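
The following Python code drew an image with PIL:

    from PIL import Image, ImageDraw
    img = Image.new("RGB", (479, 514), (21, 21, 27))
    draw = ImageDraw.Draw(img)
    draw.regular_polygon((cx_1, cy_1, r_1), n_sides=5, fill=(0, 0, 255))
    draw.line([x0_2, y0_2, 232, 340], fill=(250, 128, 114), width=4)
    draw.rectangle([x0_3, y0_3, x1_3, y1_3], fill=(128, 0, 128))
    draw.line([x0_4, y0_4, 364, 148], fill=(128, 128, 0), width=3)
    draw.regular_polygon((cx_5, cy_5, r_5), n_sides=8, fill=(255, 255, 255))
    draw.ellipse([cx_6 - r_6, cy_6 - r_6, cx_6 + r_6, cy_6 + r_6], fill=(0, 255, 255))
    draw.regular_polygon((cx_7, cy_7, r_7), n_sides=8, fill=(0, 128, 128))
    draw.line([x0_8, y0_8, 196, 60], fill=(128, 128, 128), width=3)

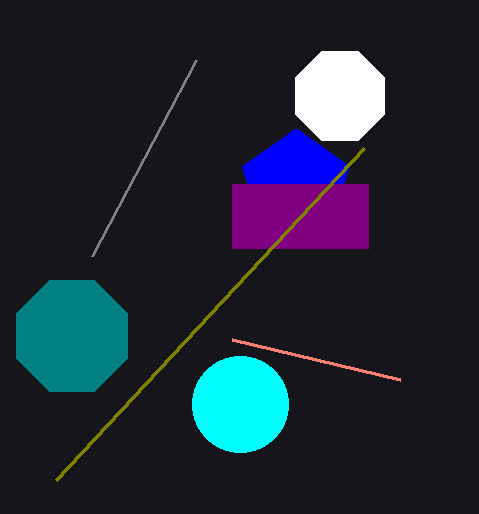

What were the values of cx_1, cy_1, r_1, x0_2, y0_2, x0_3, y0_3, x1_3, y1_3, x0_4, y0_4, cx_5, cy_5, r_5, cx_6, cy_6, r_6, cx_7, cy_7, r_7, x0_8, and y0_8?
cx_1 = 296; cy_1 = 184; r_1 = 56; x0_2 = 400; y0_2 = 380; x0_3 = 232; y0_3 = 184; x1_3 = 368; y1_3 = 248; x0_4 = 56; y0_4 = 480; cx_5 = 340; cy_5 = 96; r_5 = 48; cx_6 = 240; cy_6 = 404; r_6 = 48; cx_7 = 72; cy_7 = 336; r_7 = 60; x0_8 = 92; y0_8 = 256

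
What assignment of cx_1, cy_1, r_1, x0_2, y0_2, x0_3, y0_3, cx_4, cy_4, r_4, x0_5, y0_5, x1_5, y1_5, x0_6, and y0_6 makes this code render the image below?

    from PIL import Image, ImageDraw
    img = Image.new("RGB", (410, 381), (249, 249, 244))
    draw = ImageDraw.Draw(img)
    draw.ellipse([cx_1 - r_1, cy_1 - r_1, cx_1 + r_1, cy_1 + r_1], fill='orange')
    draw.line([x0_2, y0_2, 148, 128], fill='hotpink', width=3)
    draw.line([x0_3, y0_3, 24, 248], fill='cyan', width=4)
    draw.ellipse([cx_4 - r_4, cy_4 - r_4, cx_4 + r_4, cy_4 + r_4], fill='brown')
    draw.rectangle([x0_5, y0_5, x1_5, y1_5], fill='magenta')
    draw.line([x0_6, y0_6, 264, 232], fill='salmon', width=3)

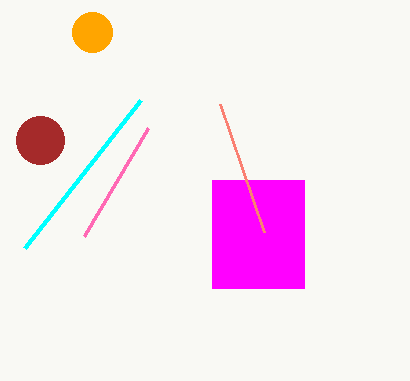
cx_1 = 92; cy_1 = 32; r_1 = 20; x0_2 = 84; y0_2 = 236; x0_3 = 140; y0_3 = 100; cx_4 = 40; cy_4 = 140; r_4 = 24; x0_5 = 212; y0_5 = 180; x1_5 = 304; y1_5 = 288; x0_6 = 220; y0_6 = 104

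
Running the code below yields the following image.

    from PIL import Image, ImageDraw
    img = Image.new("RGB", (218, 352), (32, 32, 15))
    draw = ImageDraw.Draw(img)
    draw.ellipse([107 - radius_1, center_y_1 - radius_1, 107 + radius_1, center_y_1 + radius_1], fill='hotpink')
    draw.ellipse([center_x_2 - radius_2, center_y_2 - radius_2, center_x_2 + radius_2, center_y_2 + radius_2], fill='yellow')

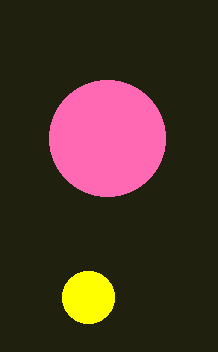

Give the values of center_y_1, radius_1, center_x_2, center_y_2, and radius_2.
center_y_1 = 138, radius_1 = 58, center_x_2 = 88, center_y_2 = 297, radius_2 = 26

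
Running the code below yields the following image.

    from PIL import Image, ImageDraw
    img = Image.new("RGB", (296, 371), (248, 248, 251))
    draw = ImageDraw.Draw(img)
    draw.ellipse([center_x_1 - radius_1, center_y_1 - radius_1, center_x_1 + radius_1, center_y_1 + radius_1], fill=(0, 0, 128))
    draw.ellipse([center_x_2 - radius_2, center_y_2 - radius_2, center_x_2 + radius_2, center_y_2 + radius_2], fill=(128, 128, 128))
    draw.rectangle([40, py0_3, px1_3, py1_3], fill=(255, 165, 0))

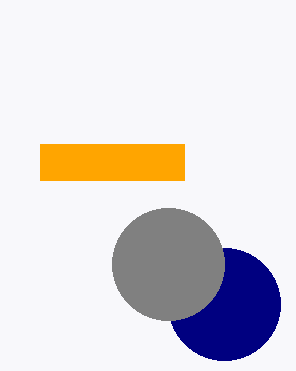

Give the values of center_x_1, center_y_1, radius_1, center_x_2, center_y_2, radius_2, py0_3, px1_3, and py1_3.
center_x_1 = 224; center_y_1 = 304; radius_1 = 56; center_x_2 = 168; center_y_2 = 264; radius_2 = 56; py0_3 = 144; px1_3 = 184; py1_3 = 180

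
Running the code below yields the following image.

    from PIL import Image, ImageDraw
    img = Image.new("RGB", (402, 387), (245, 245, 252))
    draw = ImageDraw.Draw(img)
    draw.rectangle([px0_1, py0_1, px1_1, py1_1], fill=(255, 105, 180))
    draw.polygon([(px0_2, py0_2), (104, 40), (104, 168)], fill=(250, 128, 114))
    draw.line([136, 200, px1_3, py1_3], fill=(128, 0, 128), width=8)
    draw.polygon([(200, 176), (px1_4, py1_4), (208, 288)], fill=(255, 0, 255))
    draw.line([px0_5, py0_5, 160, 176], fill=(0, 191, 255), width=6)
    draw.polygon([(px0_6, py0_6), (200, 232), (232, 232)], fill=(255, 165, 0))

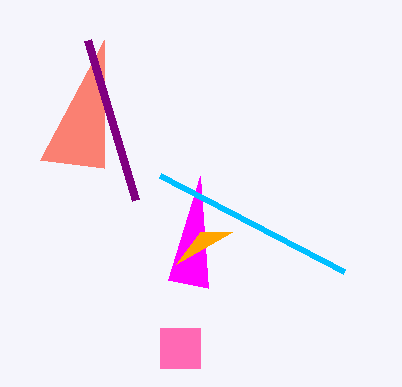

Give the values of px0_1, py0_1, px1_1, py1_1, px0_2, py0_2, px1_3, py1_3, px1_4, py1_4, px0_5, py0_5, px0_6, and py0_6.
px0_1 = 160
py0_1 = 328
px1_1 = 200
py1_1 = 368
px0_2 = 40
py0_2 = 160
px1_3 = 88
py1_3 = 40
px1_4 = 168
py1_4 = 280
px0_5 = 344
py0_5 = 272
px0_6 = 176
py0_6 = 264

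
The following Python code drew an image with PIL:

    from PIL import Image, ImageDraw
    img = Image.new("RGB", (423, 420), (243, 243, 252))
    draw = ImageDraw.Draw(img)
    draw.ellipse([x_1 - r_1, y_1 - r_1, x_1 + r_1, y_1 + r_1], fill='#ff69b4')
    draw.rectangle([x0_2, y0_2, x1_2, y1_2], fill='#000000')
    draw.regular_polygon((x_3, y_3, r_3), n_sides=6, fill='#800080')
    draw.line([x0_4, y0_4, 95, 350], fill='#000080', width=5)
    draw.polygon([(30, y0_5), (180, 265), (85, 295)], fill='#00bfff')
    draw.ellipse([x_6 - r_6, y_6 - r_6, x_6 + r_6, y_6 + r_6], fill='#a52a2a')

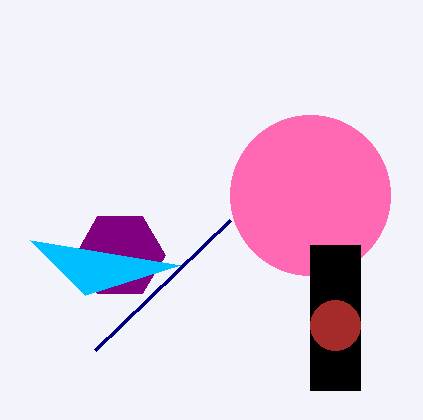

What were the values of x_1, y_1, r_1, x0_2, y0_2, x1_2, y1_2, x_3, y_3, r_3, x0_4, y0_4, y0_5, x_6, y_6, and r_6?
x_1 = 310; y_1 = 195; r_1 = 80; x0_2 = 310; y0_2 = 245; x1_2 = 360; y1_2 = 390; x_3 = 120; y_3 = 255; r_3 = 45; x0_4 = 230; y0_4 = 220; y0_5 = 240; x_6 = 335; y_6 = 325; r_6 = 25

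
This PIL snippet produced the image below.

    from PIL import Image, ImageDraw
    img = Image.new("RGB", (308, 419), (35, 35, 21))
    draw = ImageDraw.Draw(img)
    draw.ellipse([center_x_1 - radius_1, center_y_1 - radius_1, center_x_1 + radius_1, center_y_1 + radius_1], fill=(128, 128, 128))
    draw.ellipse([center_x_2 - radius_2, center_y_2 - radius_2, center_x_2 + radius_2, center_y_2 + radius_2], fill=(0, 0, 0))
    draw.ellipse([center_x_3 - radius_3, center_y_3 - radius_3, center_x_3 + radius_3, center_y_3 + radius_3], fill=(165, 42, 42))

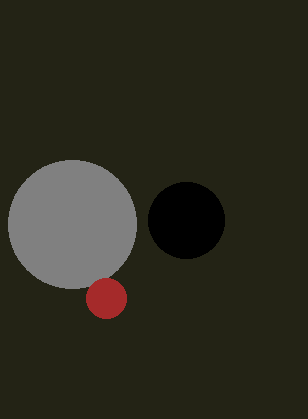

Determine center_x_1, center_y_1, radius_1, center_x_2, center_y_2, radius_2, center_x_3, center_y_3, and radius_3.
center_x_1 = 72; center_y_1 = 224; radius_1 = 64; center_x_2 = 186; center_y_2 = 220; radius_2 = 38; center_x_3 = 106; center_y_3 = 298; radius_3 = 20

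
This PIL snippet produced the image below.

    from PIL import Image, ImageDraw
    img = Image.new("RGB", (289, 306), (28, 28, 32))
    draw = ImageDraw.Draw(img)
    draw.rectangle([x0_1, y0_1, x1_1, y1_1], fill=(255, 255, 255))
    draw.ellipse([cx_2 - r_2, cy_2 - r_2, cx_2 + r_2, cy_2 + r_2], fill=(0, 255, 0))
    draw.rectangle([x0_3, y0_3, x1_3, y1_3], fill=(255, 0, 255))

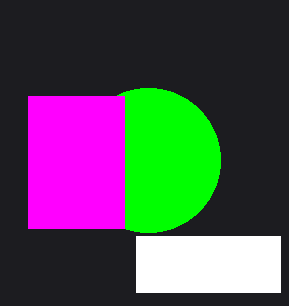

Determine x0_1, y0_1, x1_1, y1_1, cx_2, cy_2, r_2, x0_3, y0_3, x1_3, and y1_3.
x0_1 = 136
y0_1 = 236
x1_1 = 280
y1_1 = 292
cx_2 = 148
cy_2 = 160
r_2 = 72
x0_3 = 28
y0_3 = 96
x1_3 = 124
y1_3 = 228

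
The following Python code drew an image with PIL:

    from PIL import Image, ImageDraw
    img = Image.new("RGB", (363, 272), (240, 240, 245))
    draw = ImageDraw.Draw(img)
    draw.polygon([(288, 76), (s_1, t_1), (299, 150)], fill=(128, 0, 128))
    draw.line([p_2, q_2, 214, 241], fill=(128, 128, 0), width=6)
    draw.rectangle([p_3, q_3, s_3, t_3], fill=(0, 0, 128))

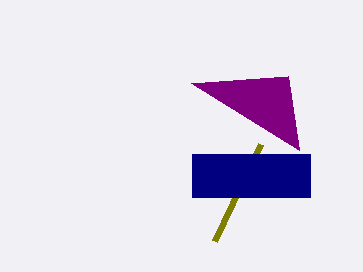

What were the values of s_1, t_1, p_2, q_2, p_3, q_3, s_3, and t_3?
s_1 = 191, t_1 = 83, p_2 = 260, q_2 = 144, p_3 = 192, q_3 = 154, s_3 = 310, t_3 = 197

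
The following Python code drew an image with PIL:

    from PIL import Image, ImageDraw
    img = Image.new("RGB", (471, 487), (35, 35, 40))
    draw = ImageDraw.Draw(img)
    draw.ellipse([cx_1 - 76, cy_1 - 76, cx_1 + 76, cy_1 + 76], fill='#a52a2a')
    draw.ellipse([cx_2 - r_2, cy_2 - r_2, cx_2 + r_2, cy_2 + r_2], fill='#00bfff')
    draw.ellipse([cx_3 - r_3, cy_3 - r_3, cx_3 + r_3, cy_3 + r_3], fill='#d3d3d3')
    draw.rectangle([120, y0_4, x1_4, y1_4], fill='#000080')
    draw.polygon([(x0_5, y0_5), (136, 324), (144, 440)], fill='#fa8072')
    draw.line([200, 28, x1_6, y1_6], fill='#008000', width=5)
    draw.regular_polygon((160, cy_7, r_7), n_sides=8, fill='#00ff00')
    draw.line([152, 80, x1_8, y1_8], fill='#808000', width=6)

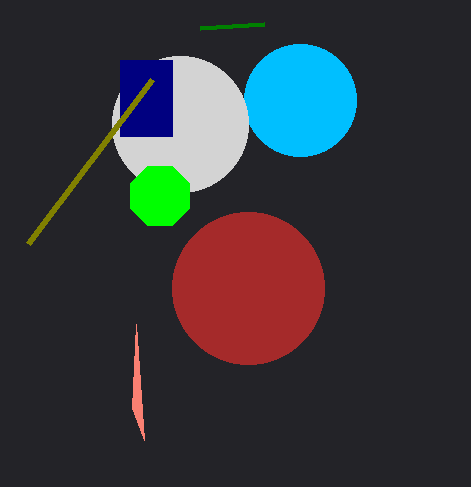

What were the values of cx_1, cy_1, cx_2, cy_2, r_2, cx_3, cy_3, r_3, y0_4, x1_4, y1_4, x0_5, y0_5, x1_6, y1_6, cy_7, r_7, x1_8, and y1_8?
cx_1 = 248, cy_1 = 288, cx_2 = 300, cy_2 = 100, r_2 = 56, cx_3 = 180, cy_3 = 124, r_3 = 68, y0_4 = 60, x1_4 = 172, y1_4 = 136, x0_5 = 132, y0_5 = 408, x1_6 = 264, y1_6 = 24, cy_7 = 196, r_7 = 32, x1_8 = 28, y1_8 = 244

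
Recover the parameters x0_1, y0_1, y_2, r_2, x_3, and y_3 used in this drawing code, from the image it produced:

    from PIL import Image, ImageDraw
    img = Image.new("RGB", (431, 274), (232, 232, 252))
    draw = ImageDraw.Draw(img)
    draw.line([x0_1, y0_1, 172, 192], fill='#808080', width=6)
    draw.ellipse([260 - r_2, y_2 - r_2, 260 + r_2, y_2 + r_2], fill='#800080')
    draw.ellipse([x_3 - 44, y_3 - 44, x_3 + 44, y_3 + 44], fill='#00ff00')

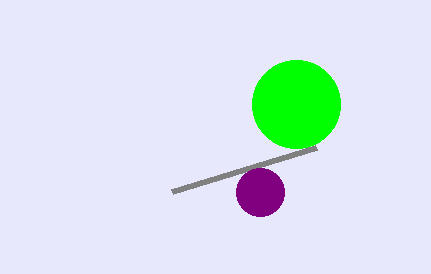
x0_1 = 316; y0_1 = 148; y_2 = 192; r_2 = 24; x_3 = 296; y_3 = 104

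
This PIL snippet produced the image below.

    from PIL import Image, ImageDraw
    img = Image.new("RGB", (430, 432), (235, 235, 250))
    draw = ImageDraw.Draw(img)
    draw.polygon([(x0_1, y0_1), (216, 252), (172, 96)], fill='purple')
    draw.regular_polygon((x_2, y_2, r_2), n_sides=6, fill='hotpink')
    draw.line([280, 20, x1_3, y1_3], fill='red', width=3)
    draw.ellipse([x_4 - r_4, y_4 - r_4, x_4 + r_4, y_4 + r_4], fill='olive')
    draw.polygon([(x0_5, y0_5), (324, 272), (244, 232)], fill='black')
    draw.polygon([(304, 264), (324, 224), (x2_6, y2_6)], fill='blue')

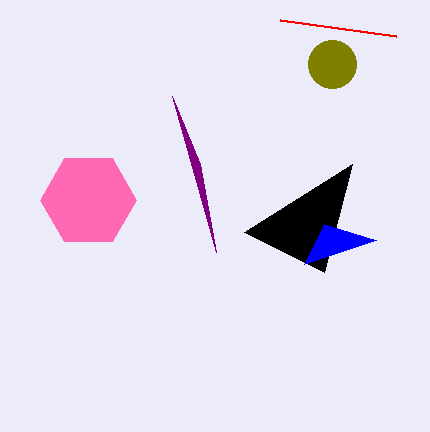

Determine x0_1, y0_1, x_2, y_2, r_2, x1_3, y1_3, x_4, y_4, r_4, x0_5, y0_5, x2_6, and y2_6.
x0_1 = 200, y0_1 = 164, x_2 = 88, y_2 = 200, r_2 = 48, x1_3 = 396, y1_3 = 36, x_4 = 332, y_4 = 64, r_4 = 24, x0_5 = 352, y0_5 = 164, x2_6 = 376, y2_6 = 240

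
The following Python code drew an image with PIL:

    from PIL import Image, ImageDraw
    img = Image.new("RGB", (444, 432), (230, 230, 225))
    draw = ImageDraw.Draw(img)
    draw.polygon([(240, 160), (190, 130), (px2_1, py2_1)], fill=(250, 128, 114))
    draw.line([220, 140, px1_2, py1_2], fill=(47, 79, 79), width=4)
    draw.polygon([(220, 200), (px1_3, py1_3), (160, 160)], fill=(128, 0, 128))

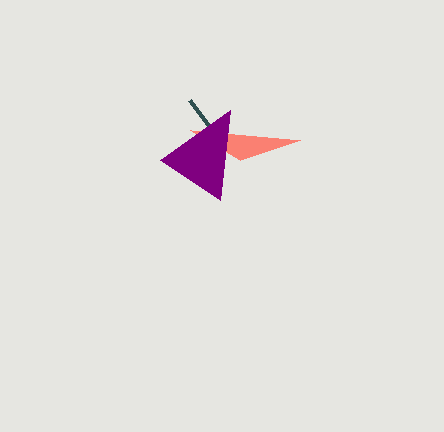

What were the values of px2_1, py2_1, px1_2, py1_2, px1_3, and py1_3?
px2_1 = 300, py2_1 = 140, px1_2 = 190, py1_2 = 100, px1_3 = 230, py1_3 = 110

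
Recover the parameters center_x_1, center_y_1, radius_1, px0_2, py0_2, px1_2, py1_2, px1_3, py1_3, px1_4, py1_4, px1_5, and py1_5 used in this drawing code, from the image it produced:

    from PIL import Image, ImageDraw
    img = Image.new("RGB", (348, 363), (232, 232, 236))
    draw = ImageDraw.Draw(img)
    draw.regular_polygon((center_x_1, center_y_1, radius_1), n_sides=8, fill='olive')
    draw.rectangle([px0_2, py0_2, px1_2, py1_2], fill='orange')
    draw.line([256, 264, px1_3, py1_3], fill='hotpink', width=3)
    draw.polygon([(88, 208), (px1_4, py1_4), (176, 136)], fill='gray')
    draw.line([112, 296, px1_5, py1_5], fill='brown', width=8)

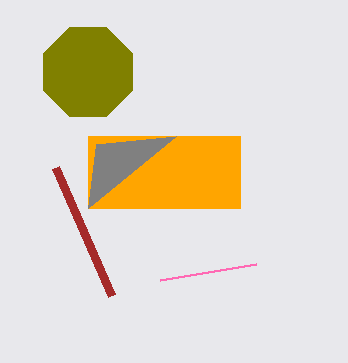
center_x_1 = 88, center_y_1 = 72, radius_1 = 48, px0_2 = 88, py0_2 = 136, px1_2 = 240, py1_2 = 208, px1_3 = 160, py1_3 = 280, px1_4 = 96, py1_4 = 144, px1_5 = 56, py1_5 = 168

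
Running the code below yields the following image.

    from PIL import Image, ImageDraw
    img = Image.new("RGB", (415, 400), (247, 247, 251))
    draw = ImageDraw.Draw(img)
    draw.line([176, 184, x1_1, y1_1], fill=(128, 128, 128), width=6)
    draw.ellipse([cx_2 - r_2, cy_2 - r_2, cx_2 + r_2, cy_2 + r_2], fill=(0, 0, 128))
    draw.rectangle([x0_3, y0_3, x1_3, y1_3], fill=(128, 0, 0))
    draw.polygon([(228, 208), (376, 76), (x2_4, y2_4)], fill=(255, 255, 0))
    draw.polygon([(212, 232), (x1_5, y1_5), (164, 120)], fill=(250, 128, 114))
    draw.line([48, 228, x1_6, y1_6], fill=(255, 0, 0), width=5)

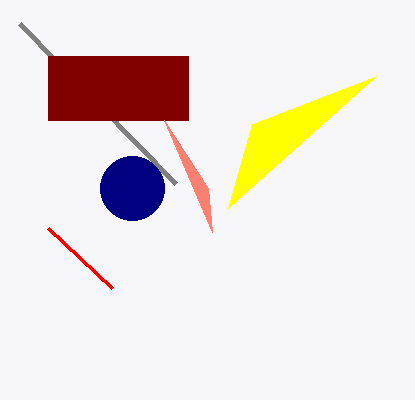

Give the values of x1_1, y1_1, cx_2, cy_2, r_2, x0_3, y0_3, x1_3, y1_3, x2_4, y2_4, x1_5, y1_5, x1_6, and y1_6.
x1_1 = 20, y1_1 = 24, cx_2 = 132, cy_2 = 188, r_2 = 32, x0_3 = 48, y0_3 = 56, x1_3 = 188, y1_3 = 120, x2_4 = 252, y2_4 = 124, x1_5 = 208, y1_5 = 188, x1_6 = 112, y1_6 = 288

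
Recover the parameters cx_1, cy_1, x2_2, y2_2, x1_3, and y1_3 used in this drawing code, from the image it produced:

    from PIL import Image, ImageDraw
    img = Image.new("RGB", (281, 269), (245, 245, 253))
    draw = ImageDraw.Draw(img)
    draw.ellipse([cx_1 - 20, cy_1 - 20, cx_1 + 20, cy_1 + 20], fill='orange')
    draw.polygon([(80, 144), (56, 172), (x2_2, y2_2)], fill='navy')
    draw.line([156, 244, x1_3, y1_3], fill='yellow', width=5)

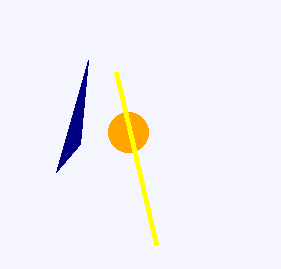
cx_1 = 128
cy_1 = 132
x2_2 = 88
y2_2 = 60
x1_3 = 116
y1_3 = 72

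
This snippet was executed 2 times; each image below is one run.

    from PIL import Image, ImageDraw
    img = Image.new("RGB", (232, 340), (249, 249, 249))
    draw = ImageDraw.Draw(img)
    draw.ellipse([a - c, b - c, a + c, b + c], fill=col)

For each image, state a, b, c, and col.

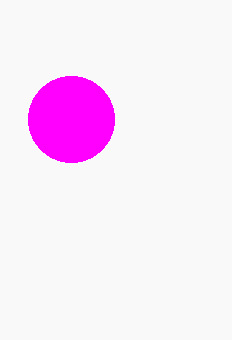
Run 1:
a = 71, b = 119, c = 43, col = 'magenta'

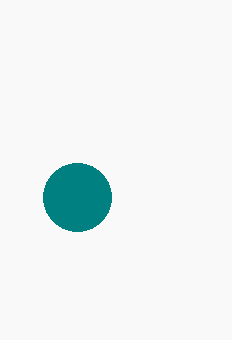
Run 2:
a = 77, b = 197, c = 34, col = 'teal'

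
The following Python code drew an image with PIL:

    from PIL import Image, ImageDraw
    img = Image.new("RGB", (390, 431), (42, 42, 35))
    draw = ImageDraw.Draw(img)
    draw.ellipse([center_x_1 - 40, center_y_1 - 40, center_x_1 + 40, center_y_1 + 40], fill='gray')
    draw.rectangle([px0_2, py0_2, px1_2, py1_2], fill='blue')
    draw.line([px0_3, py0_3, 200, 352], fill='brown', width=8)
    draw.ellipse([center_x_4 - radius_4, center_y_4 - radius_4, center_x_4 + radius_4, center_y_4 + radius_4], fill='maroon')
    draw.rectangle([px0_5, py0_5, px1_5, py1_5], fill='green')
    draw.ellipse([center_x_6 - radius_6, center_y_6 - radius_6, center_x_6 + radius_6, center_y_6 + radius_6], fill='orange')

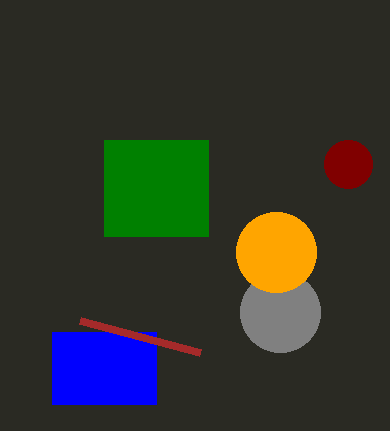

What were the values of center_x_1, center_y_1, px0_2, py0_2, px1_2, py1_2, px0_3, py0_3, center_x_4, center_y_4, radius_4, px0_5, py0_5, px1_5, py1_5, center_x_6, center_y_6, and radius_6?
center_x_1 = 280; center_y_1 = 312; px0_2 = 52; py0_2 = 332; px1_2 = 156; py1_2 = 404; px0_3 = 80; py0_3 = 320; center_x_4 = 348; center_y_4 = 164; radius_4 = 24; px0_5 = 104; py0_5 = 140; px1_5 = 208; py1_5 = 236; center_x_6 = 276; center_y_6 = 252; radius_6 = 40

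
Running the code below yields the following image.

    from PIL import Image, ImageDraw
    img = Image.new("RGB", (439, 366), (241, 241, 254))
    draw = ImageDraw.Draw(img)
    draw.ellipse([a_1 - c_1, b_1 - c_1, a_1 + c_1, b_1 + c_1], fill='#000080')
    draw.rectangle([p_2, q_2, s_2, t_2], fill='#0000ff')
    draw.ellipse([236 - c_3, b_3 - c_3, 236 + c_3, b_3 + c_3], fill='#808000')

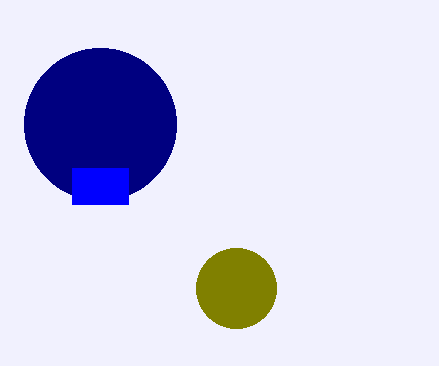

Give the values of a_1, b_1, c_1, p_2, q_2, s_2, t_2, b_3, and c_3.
a_1 = 100; b_1 = 124; c_1 = 76; p_2 = 72; q_2 = 168; s_2 = 128; t_2 = 204; b_3 = 288; c_3 = 40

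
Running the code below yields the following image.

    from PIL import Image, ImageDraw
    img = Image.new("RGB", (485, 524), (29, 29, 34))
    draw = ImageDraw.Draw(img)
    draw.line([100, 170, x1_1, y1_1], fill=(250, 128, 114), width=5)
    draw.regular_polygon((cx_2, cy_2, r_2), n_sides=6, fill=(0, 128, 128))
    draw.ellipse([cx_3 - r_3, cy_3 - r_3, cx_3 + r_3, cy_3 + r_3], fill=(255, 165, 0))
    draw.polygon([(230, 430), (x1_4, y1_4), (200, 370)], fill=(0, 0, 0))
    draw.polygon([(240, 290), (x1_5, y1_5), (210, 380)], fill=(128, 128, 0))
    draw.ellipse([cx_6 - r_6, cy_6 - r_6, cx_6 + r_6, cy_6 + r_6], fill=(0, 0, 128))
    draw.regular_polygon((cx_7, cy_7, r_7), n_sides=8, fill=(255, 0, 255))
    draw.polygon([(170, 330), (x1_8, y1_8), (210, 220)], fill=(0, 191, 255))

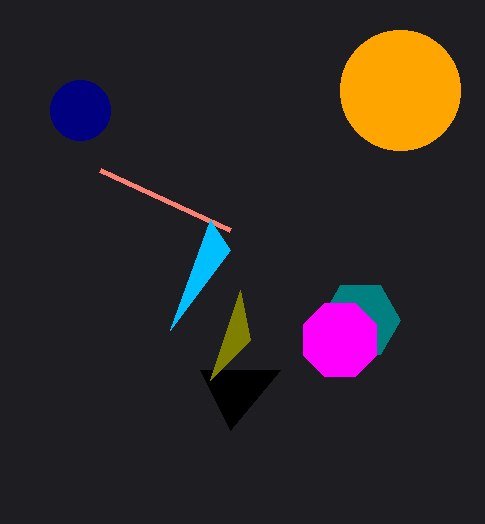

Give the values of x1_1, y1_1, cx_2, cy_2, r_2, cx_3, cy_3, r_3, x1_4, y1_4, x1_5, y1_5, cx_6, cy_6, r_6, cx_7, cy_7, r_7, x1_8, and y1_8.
x1_1 = 230, y1_1 = 230, cx_2 = 360, cy_2 = 320, r_2 = 40, cx_3 = 400, cy_3 = 90, r_3 = 60, x1_4 = 280, y1_4 = 370, x1_5 = 250, y1_5 = 340, cx_6 = 80, cy_6 = 110, r_6 = 30, cx_7 = 340, cy_7 = 340, r_7 = 40, x1_8 = 230, y1_8 = 250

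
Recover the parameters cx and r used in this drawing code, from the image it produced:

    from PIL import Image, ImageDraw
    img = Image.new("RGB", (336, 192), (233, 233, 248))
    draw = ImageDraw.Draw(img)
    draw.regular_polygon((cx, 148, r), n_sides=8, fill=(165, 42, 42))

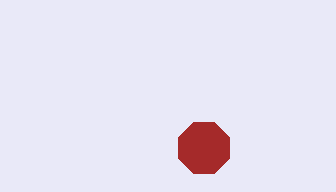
cx = 204; r = 28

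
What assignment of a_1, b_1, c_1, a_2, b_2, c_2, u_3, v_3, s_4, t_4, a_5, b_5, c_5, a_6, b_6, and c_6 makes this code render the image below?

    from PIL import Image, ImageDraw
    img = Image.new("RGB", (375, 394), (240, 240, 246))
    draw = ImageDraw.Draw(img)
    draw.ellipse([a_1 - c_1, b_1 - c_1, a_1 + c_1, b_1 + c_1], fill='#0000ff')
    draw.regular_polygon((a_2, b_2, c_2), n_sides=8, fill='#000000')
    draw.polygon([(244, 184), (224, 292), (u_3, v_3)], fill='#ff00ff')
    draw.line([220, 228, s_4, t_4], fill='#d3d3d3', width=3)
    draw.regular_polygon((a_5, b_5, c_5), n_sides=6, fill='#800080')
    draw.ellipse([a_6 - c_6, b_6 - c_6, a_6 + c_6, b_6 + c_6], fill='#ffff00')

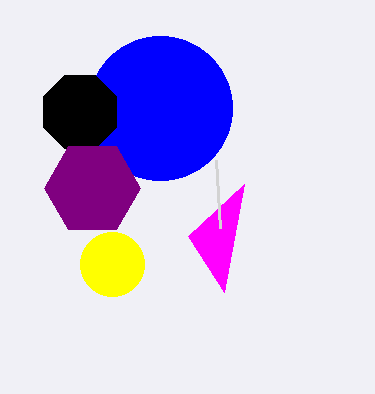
a_1 = 160, b_1 = 108, c_1 = 72, a_2 = 80, b_2 = 112, c_2 = 40, u_3 = 188, v_3 = 236, s_4 = 216, t_4 = 160, a_5 = 92, b_5 = 188, c_5 = 48, a_6 = 112, b_6 = 264, c_6 = 32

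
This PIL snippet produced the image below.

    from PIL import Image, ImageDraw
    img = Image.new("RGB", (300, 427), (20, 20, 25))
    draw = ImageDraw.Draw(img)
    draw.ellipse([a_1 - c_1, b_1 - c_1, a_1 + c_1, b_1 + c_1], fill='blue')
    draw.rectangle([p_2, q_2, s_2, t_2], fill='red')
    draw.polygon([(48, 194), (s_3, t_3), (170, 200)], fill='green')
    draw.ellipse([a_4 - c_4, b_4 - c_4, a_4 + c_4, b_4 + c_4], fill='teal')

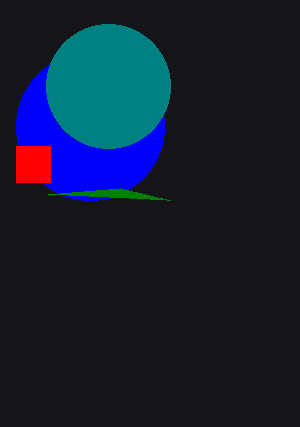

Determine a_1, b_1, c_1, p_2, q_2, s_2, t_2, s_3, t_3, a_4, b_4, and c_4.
a_1 = 90, b_1 = 126, c_1 = 74, p_2 = 16, q_2 = 146, s_2 = 50, t_2 = 182, s_3 = 120, t_3 = 188, a_4 = 108, b_4 = 86, c_4 = 62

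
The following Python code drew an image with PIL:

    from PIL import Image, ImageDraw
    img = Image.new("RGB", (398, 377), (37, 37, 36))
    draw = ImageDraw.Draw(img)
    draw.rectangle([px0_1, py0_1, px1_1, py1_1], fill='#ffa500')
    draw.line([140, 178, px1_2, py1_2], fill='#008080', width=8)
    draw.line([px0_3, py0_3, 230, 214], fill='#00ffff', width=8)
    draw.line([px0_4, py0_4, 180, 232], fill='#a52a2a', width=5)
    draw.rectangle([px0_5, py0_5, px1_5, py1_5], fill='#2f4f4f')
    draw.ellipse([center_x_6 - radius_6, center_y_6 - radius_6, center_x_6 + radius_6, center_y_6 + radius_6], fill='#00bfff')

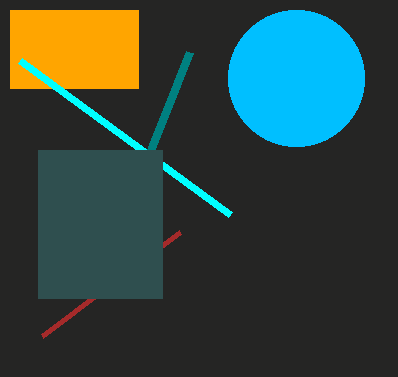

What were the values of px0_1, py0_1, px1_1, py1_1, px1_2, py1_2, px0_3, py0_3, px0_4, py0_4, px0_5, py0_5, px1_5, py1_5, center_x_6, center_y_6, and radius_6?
px0_1 = 10
py0_1 = 10
px1_1 = 138
py1_1 = 88
px1_2 = 190
py1_2 = 52
px0_3 = 20
py0_3 = 60
px0_4 = 42
py0_4 = 336
px0_5 = 38
py0_5 = 150
px1_5 = 162
py1_5 = 298
center_x_6 = 296
center_y_6 = 78
radius_6 = 68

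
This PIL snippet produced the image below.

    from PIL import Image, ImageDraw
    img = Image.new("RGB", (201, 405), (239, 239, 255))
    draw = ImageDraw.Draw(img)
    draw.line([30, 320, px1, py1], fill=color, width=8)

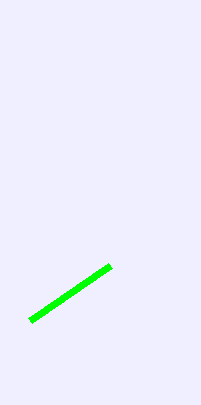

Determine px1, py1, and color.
px1 = 110, py1 = 265, color = 'lime'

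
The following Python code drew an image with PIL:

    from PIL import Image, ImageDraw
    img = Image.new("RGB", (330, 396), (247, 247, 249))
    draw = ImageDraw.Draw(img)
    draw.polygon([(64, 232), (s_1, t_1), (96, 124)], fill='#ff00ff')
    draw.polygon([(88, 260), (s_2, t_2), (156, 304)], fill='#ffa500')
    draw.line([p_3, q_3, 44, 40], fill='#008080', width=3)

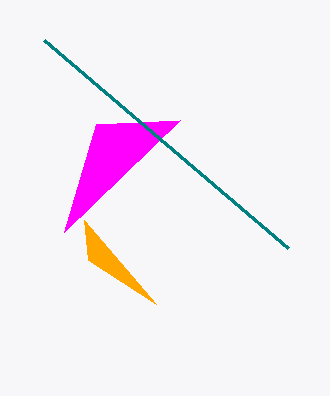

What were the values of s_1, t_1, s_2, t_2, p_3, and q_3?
s_1 = 180; t_1 = 120; s_2 = 84; t_2 = 220; p_3 = 288; q_3 = 248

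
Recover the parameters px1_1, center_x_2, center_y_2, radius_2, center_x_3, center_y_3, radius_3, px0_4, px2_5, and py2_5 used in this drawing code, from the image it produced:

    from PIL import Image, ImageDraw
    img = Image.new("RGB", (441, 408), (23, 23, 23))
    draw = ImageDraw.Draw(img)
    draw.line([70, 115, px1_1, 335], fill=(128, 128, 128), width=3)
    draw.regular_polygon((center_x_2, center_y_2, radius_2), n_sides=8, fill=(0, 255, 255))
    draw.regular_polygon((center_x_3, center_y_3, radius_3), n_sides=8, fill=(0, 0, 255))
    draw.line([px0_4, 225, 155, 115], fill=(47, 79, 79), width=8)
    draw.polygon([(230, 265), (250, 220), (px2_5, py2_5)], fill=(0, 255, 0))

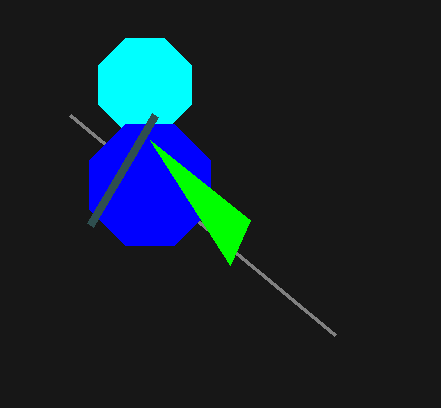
px1_1 = 335
center_x_2 = 145
center_y_2 = 85
radius_2 = 50
center_x_3 = 150
center_y_3 = 185
radius_3 = 65
px0_4 = 90
px2_5 = 150
py2_5 = 140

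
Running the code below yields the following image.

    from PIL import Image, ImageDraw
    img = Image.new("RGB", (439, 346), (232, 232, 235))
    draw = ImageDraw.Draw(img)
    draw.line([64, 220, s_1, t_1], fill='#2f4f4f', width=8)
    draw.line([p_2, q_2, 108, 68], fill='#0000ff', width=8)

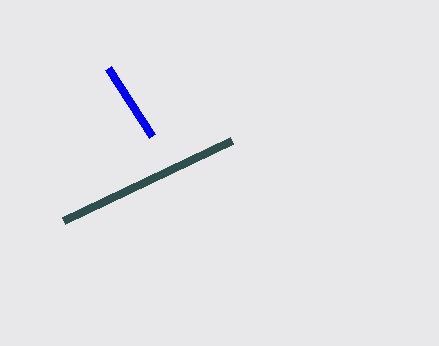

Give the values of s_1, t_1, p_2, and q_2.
s_1 = 232
t_1 = 140
p_2 = 152
q_2 = 136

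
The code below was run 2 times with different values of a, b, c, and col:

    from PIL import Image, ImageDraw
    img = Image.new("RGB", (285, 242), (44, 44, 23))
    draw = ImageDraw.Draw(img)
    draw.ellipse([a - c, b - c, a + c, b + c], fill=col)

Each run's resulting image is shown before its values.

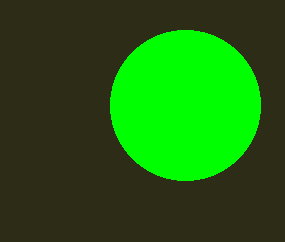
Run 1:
a = 185
b = 105
c = 75
col = 'lime'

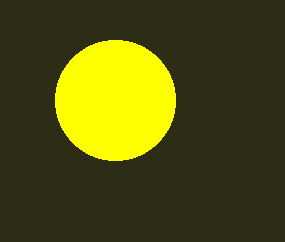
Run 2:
a = 115, b = 100, c = 60, col = 'yellow'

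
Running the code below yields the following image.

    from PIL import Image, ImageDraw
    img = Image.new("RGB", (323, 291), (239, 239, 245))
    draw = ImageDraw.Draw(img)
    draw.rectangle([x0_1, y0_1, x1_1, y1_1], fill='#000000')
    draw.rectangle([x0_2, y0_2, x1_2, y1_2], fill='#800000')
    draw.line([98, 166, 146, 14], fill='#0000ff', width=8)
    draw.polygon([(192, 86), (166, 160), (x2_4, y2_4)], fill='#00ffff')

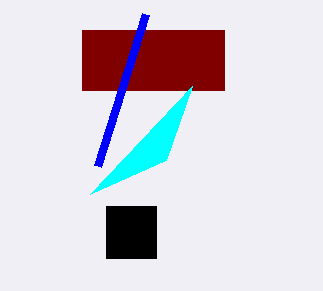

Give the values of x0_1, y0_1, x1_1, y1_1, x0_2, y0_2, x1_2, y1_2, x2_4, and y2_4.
x0_1 = 106
y0_1 = 206
x1_1 = 156
y1_1 = 258
x0_2 = 82
y0_2 = 30
x1_2 = 224
y1_2 = 90
x2_4 = 90
y2_4 = 194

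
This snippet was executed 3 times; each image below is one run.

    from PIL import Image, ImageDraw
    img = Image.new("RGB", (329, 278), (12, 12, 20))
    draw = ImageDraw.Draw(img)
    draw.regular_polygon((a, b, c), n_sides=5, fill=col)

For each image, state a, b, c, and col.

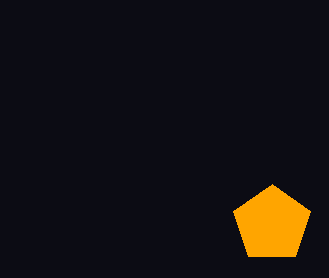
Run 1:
a = 272
b = 224
c = 40
col = 'orange'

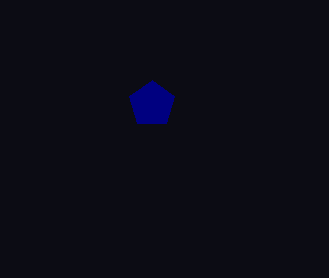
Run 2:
a = 152; b = 104; c = 24; col = 'navy'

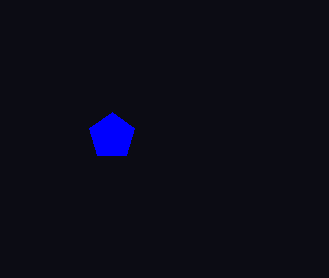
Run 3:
a = 112
b = 136
c = 24
col = 'blue'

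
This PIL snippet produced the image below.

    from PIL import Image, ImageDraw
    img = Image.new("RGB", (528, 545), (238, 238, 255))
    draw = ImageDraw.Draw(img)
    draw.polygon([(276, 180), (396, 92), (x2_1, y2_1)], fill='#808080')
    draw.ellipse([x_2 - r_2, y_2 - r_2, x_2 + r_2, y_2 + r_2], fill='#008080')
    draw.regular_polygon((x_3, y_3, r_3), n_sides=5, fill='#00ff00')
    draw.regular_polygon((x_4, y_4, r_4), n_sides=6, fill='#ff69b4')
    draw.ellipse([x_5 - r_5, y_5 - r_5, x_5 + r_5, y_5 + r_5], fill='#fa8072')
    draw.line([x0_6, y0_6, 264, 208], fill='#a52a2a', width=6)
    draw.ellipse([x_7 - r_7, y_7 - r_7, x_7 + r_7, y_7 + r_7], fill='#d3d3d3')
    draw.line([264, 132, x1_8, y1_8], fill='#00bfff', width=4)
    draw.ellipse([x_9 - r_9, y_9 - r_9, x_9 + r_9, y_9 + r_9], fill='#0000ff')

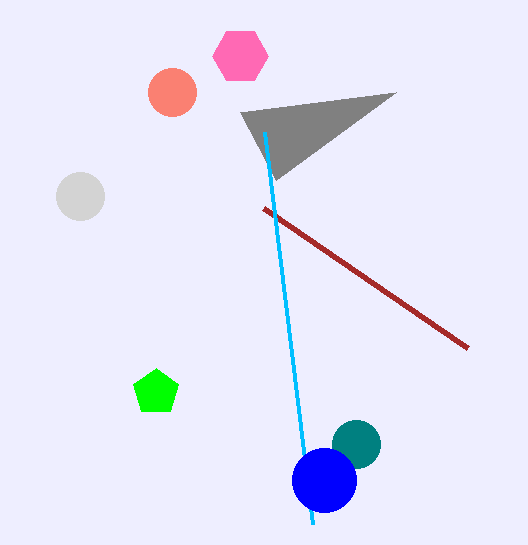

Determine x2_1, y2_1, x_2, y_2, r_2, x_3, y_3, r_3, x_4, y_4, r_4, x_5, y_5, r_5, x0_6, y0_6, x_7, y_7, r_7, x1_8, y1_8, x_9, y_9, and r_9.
x2_1 = 240; y2_1 = 112; x_2 = 356; y_2 = 444; r_2 = 24; x_3 = 156; y_3 = 392; r_3 = 24; x_4 = 240; y_4 = 56; r_4 = 28; x_5 = 172; y_5 = 92; r_5 = 24; x0_6 = 468; y0_6 = 348; x_7 = 80; y_7 = 196; r_7 = 24; x1_8 = 312; y1_8 = 524; x_9 = 324; y_9 = 480; r_9 = 32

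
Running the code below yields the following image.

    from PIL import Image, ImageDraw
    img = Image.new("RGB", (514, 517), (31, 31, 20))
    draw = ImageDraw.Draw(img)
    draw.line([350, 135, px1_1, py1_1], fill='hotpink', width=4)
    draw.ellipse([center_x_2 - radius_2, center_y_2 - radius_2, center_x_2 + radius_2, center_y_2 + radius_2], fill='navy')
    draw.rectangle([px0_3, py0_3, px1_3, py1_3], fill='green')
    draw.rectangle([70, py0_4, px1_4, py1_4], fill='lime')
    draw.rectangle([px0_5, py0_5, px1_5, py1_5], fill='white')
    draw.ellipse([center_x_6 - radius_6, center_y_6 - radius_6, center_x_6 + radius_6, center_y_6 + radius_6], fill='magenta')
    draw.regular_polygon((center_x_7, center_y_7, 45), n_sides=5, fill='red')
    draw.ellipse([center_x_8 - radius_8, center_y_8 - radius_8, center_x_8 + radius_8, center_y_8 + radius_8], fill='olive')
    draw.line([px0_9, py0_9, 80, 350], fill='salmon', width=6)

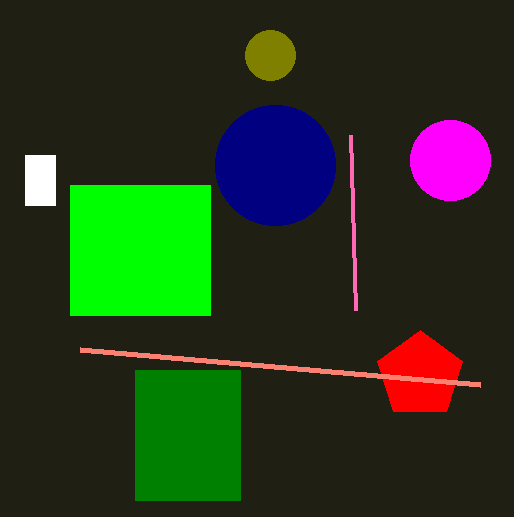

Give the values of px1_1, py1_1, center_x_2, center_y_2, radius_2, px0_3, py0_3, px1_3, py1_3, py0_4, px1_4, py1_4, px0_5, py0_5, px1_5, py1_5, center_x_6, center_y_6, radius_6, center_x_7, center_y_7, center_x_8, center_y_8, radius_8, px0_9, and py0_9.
px1_1 = 355, py1_1 = 310, center_x_2 = 275, center_y_2 = 165, radius_2 = 60, px0_3 = 135, py0_3 = 370, px1_3 = 240, py1_3 = 500, py0_4 = 185, px1_4 = 210, py1_4 = 315, px0_5 = 25, py0_5 = 155, px1_5 = 55, py1_5 = 205, center_x_6 = 450, center_y_6 = 160, radius_6 = 40, center_x_7 = 420, center_y_7 = 375, center_x_8 = 270, center_y_8 = 55, radius_8 = 25, px0_9 = 480, py0_9 = 385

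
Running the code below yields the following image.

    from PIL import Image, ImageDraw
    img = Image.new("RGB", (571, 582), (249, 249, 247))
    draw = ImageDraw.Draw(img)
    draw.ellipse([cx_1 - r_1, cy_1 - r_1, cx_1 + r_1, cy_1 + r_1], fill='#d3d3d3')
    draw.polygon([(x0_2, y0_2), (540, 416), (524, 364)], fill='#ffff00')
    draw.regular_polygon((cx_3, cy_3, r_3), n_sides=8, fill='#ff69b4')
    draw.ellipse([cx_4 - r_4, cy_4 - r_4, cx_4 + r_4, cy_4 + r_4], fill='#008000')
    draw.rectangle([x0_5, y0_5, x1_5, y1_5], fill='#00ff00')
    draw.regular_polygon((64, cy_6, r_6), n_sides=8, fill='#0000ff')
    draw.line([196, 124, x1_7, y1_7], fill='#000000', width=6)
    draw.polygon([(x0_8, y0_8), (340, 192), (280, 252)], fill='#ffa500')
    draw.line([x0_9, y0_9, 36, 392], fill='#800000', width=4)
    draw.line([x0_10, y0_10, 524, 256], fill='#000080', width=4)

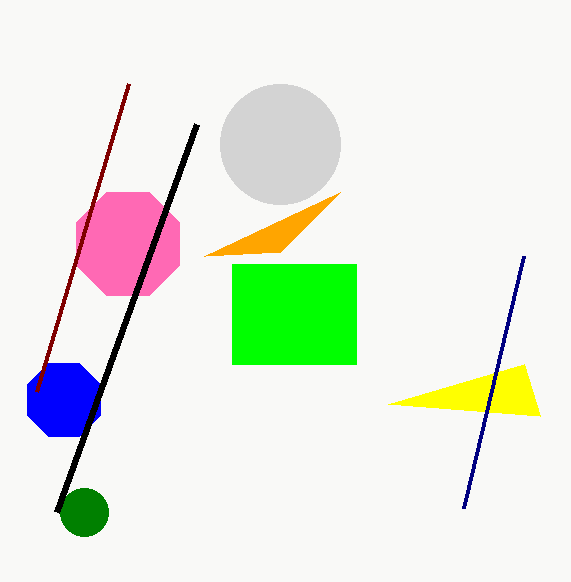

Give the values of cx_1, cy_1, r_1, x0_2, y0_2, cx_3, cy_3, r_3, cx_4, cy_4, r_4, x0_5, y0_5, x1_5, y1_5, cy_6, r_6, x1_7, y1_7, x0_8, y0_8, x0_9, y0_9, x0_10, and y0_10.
cx_1 = 280; cy_1 = 144; r_1 = 60; x0_2 = 388; y0_2 = 404; cx_3 = 128; cy_3 = 244; r_3 = 56; cx_4 = 84; cy_4 = 512; r_4 = 24; x0_5 = 232; y0_5 = 264; x1_5 = 356; y1_5 = 364; cy_6 = 400; r_6 = 40; x1_7 = 56; y1_7 = 512; x0_8 = 204; y0_8 = 256; x0_9 = 128; y0_9 = 84; x0_10 = 464; y0_10 = 508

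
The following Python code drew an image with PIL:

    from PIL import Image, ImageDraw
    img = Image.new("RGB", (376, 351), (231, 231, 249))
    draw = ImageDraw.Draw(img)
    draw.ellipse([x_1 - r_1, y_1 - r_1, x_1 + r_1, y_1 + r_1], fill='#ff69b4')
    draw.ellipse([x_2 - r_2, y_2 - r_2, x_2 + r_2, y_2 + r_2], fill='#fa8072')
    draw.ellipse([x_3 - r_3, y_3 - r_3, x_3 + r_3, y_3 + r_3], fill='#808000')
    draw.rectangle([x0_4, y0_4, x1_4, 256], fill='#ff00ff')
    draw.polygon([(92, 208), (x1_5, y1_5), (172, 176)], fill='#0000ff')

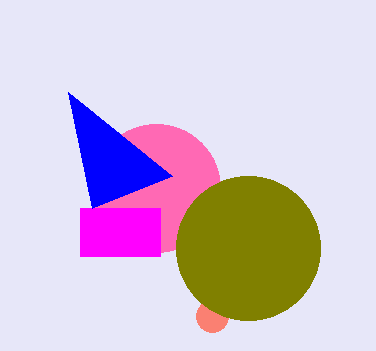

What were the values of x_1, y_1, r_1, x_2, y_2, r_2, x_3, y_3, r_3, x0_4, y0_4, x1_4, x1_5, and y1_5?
x_1 = 156; y_1 = 188; r_1 = 64; x_2 = 212; y_2 = 316; r_2 = 16; x_3 = 248; y_3 = 248; r_3 = 72; x0_4 = 80; y0_4 = 208; x1_4 = 160; x1_5 = 68; y1_5 = 92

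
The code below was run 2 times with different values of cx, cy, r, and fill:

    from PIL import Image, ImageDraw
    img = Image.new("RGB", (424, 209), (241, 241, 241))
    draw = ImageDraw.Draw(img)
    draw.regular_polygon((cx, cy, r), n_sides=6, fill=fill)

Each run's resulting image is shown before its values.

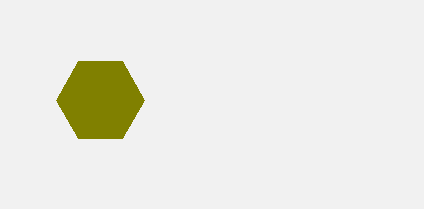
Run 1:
cx = 100; cy = 100; r = 44; fill = 'olive'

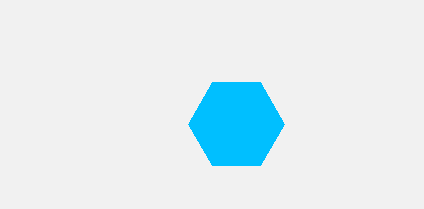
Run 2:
cx = 236, cy = 124, r = 48, fill = 'deepskyblue'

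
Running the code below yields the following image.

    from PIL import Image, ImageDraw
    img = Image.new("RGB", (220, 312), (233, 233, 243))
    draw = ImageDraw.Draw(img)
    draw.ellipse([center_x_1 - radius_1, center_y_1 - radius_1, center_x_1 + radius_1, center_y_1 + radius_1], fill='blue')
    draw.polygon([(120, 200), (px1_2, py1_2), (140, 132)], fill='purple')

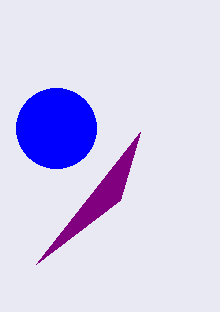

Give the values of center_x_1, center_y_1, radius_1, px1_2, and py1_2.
center_x_1 = 56, center_y_1 = 128, radius_1 = 40, px1_2 = 36, py1_2 = 264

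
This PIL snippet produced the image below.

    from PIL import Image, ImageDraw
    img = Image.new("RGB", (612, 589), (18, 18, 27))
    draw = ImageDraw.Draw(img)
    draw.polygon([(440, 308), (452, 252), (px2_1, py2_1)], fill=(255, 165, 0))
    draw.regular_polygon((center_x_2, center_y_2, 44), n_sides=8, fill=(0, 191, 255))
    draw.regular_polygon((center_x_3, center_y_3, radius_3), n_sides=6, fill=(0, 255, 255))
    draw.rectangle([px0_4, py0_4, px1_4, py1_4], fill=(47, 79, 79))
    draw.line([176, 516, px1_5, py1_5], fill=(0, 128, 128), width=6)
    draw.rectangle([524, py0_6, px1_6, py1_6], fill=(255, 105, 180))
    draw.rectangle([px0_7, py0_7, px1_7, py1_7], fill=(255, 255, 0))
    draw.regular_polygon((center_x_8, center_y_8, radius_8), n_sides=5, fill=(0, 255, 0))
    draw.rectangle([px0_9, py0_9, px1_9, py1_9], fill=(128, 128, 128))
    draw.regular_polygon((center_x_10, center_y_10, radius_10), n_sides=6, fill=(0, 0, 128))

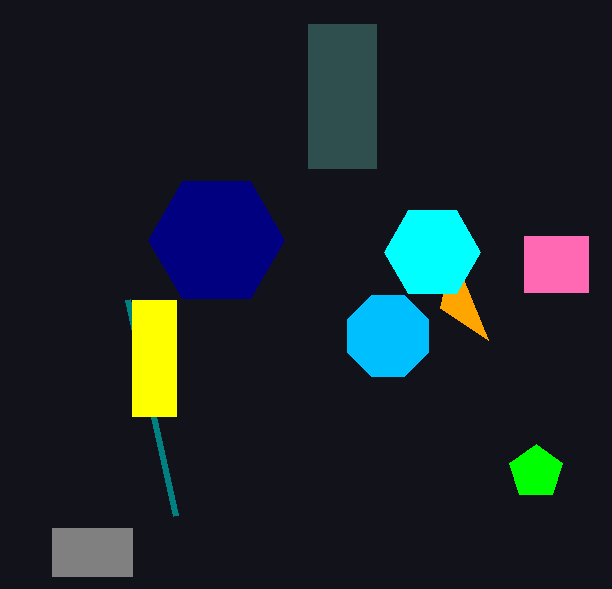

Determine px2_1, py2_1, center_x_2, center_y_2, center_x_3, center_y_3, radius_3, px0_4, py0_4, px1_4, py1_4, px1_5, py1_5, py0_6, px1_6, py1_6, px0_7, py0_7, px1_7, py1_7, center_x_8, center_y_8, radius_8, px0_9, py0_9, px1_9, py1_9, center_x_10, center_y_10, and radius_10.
px2_1 = 488; py2_1 = 340; center_x_2 = 388; center_y_2 = 336; center_x_3 = 432; center_y_3 = 252; radius_3 = 48; px0_4 = 308; py0_4 = 24; px1_4 = 376; py1_4 = 168; px1_5 = 128; py1_5 = 300; py0_6 = 236; px1_6 = 588; py1_6 = 292; px0_7 = 132; py0_7 = 300; px1_7 = 176; py1_7 = 416; center_x_8 = 536; center_y_8 = 472; radius_8 = 28; px0_9 = 52; py0_9 = 528; px1_9 = 132; py1_9 = 576; center_x_10 = 216; center_y_10 = 240; radius_10 = 68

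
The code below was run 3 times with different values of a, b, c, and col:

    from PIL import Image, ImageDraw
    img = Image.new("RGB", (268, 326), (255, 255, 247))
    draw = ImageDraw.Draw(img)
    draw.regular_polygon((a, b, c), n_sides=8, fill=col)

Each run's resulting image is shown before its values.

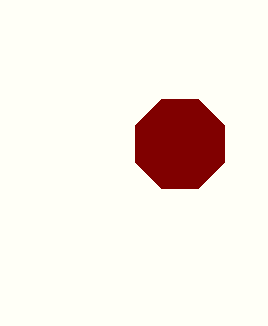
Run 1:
a = 180
b = 144
c = 48
col = 'maroon'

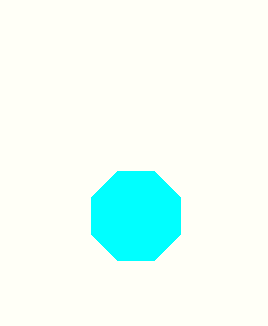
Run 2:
a = 136; b = 216; c = 48; col = 'cyan'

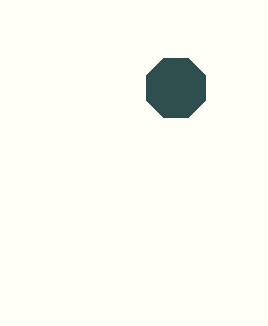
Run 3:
a = 176, b = 88, c = 32, col = 'darkslategray'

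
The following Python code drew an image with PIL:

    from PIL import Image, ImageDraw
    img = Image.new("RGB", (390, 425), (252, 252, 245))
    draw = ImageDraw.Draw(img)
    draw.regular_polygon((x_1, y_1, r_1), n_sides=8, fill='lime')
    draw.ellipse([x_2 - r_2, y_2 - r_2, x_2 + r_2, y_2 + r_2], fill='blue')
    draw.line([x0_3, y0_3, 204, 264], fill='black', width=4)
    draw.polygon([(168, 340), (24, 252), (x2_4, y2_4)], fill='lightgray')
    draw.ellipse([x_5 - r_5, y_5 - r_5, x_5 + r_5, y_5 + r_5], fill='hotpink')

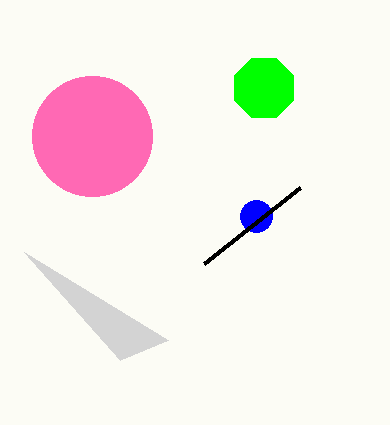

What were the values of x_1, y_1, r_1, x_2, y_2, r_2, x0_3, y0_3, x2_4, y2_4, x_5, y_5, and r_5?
x_1 = 264, y_1 = 88, r_1 = 32, x_2 = 256, y_2 = 216, r_2 = 16, x0_3 = 300, y0_3 = 188, x2_4 = 120, y2_4 = 360, x_5 = 92, y_5 = 136, r_5 = 60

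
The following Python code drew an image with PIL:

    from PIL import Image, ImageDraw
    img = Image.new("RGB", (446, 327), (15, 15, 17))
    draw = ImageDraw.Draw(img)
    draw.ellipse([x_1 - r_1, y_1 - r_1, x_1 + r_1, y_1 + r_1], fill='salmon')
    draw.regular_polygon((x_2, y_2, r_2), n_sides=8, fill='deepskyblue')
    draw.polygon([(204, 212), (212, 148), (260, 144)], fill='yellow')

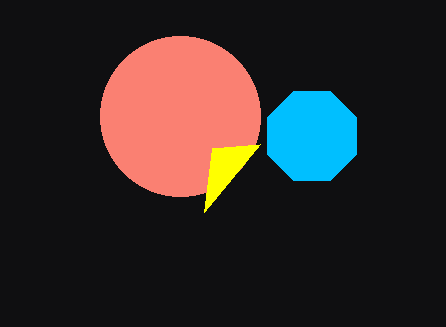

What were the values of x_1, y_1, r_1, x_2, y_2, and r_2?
x_1 = 180; y_1 = 116; r_1 = 80; x_2 = 312; y_2 = 136; r_2 = 48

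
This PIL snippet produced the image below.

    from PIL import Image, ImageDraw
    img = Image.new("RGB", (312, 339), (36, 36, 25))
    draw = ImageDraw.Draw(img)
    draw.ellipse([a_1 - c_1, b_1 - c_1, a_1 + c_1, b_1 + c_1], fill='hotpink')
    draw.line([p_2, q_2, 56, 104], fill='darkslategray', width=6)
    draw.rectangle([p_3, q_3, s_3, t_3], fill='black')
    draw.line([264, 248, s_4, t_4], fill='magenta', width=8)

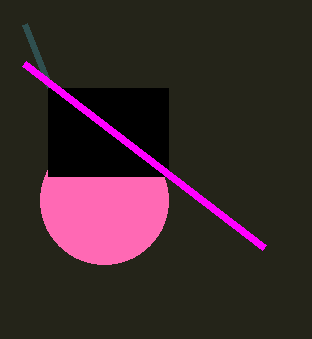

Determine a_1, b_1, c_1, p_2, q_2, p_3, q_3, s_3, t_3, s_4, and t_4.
a_1 = 104
b_1 = 200
c_1 = 64
p_2 = 24
q_2 = 24
p_3 = 48
q_3 = 88
s_3 = 168
t_3 = 176
s_4 = 24
t_4 = 64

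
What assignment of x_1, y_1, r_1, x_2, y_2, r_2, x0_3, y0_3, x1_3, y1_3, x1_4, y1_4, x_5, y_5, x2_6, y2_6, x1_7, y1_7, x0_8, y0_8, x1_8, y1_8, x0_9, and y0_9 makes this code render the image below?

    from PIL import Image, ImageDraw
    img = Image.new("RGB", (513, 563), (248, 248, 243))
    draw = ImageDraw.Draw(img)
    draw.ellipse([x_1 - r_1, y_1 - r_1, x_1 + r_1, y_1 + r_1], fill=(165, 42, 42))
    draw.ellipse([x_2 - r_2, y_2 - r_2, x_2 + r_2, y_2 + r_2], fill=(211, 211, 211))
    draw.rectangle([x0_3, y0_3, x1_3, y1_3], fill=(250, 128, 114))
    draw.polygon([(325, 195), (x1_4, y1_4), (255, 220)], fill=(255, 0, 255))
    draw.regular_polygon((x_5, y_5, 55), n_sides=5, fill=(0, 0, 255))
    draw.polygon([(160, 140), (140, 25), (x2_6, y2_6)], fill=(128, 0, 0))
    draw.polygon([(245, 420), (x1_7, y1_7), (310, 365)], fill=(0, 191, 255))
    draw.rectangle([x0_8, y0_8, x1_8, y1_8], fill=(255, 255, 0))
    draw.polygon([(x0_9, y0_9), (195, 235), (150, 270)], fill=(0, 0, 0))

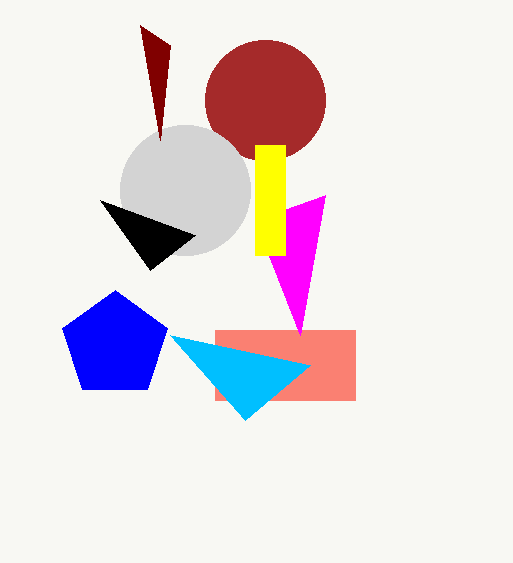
x_1 = 265
y_1 = 100
r_1 = 60
x_2 = 185
y_2 = 190
r_2 = 65
x0_3 = 215
y0_3 = 330
x1_3 = 355
y1_3 = 400
x1_4 = 300
y1_4 = 335
x_5 = 115
y_5 = 345
x2_6 = 170
y2_6 = 45
x1_7 = 170
y1_7 = 335
x0_8 = 255
y0_8 = 145
x1_8 = 285
y1_8 = 255
x0_9 = 100
y0_9 = 200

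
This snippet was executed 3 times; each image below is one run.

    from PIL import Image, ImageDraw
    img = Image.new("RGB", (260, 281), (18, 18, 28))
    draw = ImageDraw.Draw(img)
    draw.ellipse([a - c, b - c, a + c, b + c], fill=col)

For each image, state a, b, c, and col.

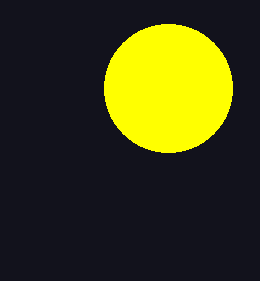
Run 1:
a = 168
b = 88
c = 64
col = 'yellow'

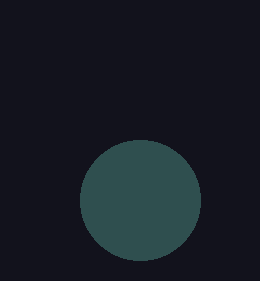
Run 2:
a = 140
b = 200
c = 60
col = 'darkslategray'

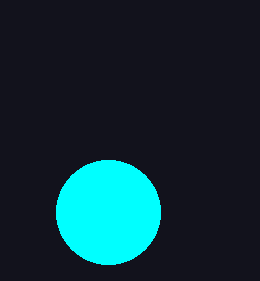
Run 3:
a = 108; b = 212; c = 52; col = 'cyan'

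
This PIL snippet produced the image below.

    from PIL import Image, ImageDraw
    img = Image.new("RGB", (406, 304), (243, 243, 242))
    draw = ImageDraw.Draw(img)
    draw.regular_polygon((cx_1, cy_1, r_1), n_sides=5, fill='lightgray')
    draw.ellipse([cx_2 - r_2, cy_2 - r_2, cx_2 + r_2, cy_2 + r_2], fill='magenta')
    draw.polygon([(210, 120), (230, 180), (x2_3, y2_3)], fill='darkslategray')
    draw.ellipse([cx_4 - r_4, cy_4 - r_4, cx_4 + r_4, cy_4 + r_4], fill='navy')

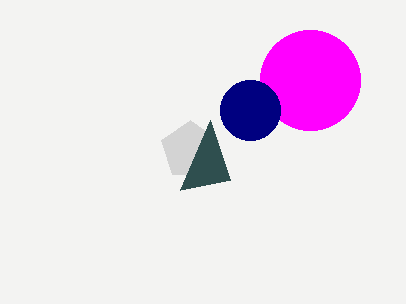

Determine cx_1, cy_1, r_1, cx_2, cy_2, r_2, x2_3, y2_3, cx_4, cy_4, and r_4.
cx_1 = 190, cy_1 = 150, r_1 = 30, cx_2 = 310, cy_2 = 80, r_2 = 50, x2_3 = 180, y2_3 = 190, cx_4 = 250, cy_4 = 110, r_4 = 30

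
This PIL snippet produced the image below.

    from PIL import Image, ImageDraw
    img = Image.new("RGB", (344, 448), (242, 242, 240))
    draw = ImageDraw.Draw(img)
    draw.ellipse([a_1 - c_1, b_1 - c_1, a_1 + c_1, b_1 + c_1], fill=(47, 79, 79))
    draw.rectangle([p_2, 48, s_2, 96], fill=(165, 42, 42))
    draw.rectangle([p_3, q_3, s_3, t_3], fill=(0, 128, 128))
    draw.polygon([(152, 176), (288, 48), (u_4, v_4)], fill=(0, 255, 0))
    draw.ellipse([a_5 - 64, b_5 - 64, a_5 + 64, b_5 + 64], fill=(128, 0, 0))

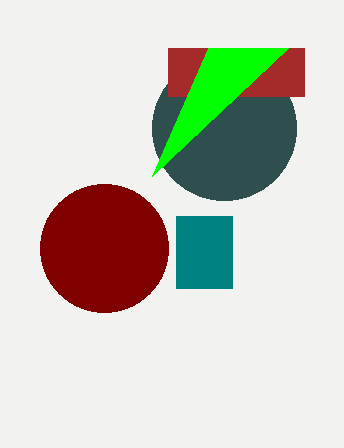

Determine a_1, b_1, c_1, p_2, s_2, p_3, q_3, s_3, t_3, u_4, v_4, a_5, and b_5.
a_1 = 224
b_1 = 128
c_1 = 72
p_2 = 168
s_2 = 304
p_3 = 176
q_3 = 216
s_3 = 232
t_3 = 288
u_4 = 208
v_4 = 48
a_5 = 104
b_5 = 248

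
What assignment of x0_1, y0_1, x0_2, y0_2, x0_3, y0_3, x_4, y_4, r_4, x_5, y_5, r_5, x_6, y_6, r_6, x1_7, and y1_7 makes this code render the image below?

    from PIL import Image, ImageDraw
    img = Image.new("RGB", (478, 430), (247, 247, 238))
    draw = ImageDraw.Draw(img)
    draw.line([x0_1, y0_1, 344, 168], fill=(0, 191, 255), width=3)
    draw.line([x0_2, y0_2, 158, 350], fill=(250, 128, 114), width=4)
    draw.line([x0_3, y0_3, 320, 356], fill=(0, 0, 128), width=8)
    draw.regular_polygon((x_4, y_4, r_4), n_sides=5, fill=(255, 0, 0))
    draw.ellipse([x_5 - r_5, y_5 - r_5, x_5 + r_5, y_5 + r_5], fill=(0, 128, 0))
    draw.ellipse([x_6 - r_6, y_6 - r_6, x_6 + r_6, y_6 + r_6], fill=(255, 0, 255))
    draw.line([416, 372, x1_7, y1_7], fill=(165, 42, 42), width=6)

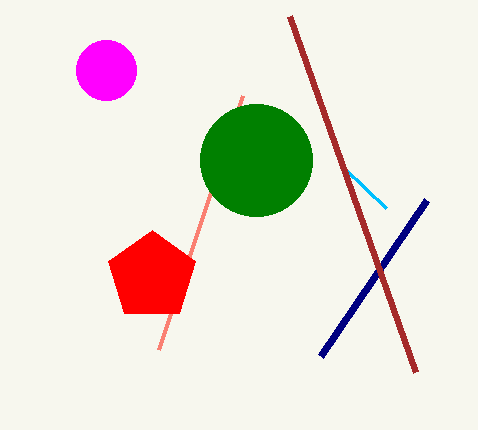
x0_1 = 386
y0_1 = 208
x0_2 = 242
y0_2 = 96
x0_3 = 426
y0_3 = 200
x_4 = 152
y_4 = 276
r_4 = 46
x_5 = 256
y_5 = 160
r_5 = 56
x_6 = 106
y_6 = 70
r_6 = 30
x1_7 = 290
y1_7 = 16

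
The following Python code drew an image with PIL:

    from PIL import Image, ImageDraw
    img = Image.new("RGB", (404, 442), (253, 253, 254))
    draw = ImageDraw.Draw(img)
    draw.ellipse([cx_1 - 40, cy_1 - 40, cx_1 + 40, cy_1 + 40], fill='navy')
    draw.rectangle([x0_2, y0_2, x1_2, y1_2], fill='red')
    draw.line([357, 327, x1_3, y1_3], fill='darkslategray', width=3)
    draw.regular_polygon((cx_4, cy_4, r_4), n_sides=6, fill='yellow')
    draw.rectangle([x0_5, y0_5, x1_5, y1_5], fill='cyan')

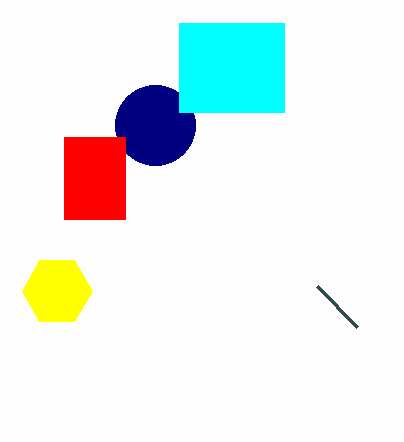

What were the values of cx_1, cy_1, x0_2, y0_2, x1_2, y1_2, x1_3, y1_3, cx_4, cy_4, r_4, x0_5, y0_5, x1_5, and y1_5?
cx_1 = 155; cy_1 = 125; x0_2 = 64; y0_2 = 137; x1_2 = 125; y1_2 = 219; x1_3 = 317; y1_3 = 286; cx_4 = 57; cy_4 = 291; r_4 = 35; x0_5 = 179; y0_5 = 23; x1_5 = 284; y1_5 = 112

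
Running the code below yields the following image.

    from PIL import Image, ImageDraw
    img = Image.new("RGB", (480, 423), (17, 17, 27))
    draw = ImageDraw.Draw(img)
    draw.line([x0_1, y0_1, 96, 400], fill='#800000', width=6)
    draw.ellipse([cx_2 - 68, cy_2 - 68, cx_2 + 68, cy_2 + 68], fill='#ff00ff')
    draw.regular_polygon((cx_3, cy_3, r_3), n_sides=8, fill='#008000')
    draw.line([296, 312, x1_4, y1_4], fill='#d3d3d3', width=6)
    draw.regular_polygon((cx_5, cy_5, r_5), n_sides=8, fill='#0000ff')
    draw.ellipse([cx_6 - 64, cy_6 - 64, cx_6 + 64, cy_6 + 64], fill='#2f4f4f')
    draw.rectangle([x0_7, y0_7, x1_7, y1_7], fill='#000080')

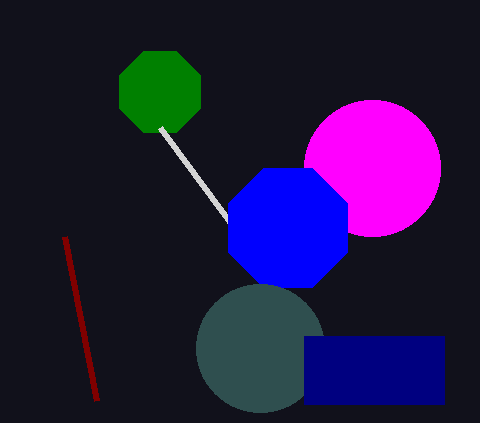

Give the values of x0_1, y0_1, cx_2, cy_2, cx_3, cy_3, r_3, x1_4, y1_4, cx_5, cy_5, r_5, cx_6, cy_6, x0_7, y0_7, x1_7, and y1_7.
x0_1 = 64
y0_1 = 236
cx_2 = 372
cy_2 = 168
cx_3 = 160
cy_3 = 92
r_3 = 44
x1_4 = 160
y1_4 = 128
cx_5 = 288
cy_5 = 228
r_5 = 64
cx_6 = 260
cy_6 = 348
x0_7 = 304
y0_7 = 336
x1_7 = 444
y1_7 = 404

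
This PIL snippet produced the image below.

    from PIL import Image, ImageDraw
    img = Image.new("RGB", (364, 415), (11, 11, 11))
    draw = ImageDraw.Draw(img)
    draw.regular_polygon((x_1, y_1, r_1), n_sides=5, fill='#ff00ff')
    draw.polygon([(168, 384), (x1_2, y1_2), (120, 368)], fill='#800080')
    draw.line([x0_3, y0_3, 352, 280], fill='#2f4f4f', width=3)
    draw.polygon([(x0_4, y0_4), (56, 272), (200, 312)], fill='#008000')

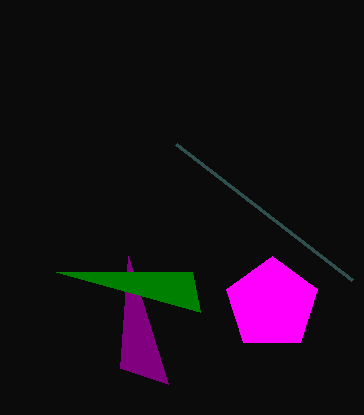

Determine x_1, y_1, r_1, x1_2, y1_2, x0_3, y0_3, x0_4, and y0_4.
x_1 = 272, y_1 = 304, r_1 = 48, x1_2 = 128, y1_2 = 256, x0_3 = 176, y0_3 = 144, x0_4 = 192, y0_4 = 272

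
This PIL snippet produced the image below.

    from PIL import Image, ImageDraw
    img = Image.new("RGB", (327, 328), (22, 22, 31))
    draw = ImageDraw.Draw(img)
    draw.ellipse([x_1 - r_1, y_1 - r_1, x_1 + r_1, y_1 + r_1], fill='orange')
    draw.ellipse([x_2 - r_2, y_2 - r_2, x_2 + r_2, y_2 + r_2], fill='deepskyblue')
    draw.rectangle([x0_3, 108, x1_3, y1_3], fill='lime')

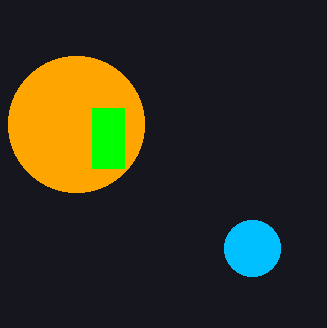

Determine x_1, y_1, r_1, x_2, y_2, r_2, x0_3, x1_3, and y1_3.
x_1 = 76, y_1 = 124, r_1 = 68, x_2 = 252, y_2 = 248, r_2 = 28, x0_3 = 92, x1_3 = 124, y1_3 = 168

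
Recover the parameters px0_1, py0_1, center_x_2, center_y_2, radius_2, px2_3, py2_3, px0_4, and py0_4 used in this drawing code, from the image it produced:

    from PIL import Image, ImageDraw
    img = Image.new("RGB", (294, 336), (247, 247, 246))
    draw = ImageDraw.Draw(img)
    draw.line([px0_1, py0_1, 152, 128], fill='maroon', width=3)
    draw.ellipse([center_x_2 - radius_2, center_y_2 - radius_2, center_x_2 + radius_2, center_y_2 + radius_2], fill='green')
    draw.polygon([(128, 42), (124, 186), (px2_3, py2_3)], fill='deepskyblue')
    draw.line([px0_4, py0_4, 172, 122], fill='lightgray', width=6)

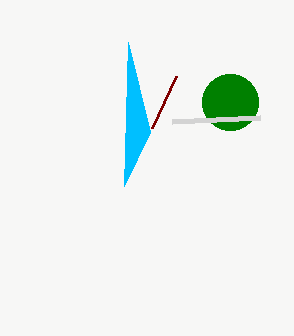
px0_1 = 176, py0_1 = 76, center_x_2 = 230, center_y_2 = 102, radius_2 = 28, px2_3 = 150, py2_3 = 132, px0_4 = 260, py0_4 = 118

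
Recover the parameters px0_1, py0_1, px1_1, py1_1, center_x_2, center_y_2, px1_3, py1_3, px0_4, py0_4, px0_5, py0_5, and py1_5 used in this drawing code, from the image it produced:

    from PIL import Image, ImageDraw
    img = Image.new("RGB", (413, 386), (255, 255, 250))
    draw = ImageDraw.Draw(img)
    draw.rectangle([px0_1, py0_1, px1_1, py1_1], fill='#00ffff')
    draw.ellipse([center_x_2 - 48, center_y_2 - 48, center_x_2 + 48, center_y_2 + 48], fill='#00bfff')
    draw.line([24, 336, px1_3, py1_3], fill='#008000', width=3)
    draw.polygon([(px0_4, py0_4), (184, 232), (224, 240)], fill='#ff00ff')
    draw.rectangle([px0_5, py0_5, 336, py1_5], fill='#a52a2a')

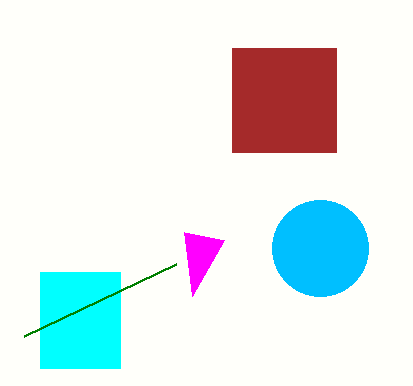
px0_1 = 40, py0_1 = 272, px1_1 = 120, py1_1 = 368, center_x_2 = 320, center_y_2 = 248, px1_3 = 176, py1_3 = 264, px0_4 = 192, py0_4 = 296, px0_5 = 232, py0_5 = 48, py1_5 = 152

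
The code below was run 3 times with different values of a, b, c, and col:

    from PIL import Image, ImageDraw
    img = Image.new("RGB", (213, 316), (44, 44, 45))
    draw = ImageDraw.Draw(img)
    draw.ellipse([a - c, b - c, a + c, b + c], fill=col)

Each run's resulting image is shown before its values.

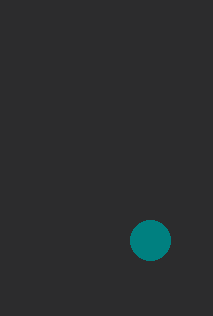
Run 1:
a = 150; b = 240; c = 20; col = 'teal'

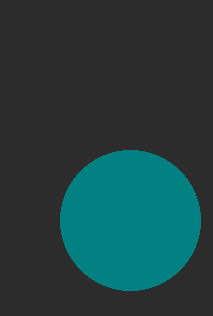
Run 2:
a = 130; b = 220; c = 70; col = 'teal'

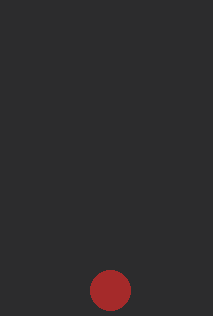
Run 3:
a = 110; b = 290; c = 20; col = 'brown'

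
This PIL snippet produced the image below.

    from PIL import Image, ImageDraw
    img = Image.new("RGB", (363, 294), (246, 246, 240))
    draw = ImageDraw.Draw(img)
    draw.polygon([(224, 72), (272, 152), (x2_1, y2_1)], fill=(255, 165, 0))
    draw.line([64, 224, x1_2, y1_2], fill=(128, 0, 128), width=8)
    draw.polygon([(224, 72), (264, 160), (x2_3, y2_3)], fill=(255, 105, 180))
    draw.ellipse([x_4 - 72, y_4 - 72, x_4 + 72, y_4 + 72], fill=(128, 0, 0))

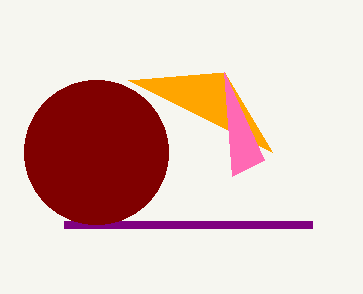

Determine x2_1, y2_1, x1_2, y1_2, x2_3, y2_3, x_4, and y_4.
x2_1 = 128, y2_1 = 80, x1_2 = 312, y1_2 = 224, x2_3 = 232, y2_3 = 176, x_4 = 96, y_4 = 152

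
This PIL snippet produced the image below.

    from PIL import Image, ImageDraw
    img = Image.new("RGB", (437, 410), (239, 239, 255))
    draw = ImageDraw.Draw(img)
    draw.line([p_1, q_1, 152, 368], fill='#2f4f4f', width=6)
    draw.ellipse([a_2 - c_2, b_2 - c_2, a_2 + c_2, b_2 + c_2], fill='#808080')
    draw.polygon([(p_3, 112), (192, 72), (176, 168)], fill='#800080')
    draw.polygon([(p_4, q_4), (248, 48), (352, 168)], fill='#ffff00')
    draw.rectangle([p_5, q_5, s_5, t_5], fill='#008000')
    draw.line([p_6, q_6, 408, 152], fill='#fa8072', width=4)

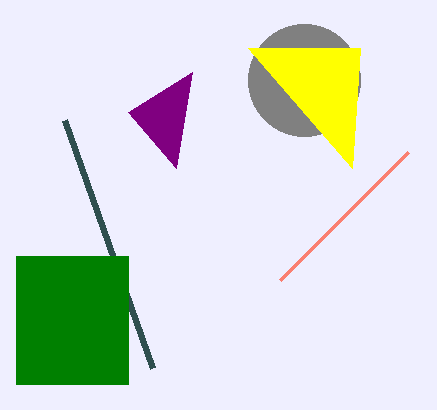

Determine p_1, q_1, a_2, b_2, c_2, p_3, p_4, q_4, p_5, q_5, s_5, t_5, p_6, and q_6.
p_1 = 64; q_1 = 120; a_2 = 304; b_2 = 80; c_2 = 56; p_3 = 128; p_4 = 360; q_4 = 48; p_5 = 16; q_5 = 256; s_5 = 128; t_5 = 384; p_6 = 280; q_6 = 280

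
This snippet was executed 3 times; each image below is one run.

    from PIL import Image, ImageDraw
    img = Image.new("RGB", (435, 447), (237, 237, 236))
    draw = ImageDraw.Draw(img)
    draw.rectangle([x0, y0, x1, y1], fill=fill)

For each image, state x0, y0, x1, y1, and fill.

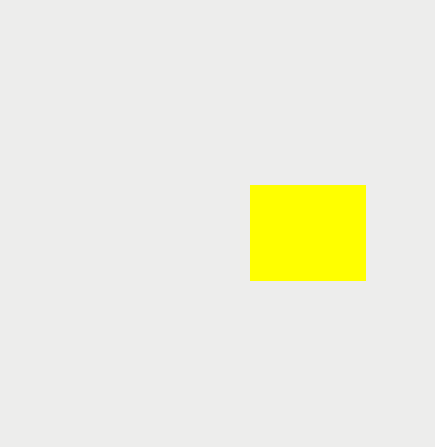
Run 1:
x0 = 250; y0 = 185; x1 = 365; y1 = 280; fill = 'yellow'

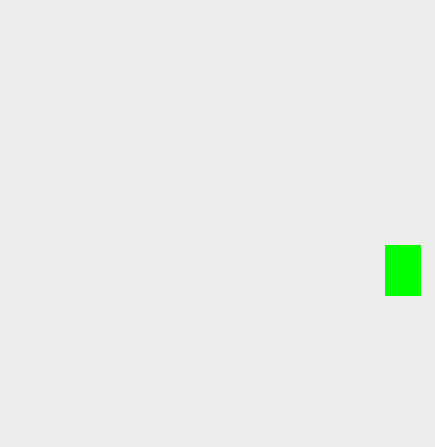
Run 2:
x0 = 385; y0 = 245; x1 = 420; y1 = 295; fill = 'lime'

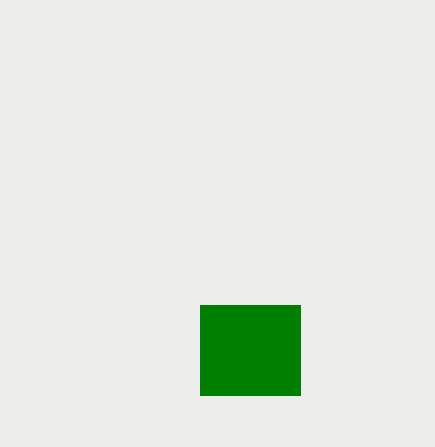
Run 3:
x0 = 200, y0 = 305, x1 = 300, y1 = 395, fill = 'green'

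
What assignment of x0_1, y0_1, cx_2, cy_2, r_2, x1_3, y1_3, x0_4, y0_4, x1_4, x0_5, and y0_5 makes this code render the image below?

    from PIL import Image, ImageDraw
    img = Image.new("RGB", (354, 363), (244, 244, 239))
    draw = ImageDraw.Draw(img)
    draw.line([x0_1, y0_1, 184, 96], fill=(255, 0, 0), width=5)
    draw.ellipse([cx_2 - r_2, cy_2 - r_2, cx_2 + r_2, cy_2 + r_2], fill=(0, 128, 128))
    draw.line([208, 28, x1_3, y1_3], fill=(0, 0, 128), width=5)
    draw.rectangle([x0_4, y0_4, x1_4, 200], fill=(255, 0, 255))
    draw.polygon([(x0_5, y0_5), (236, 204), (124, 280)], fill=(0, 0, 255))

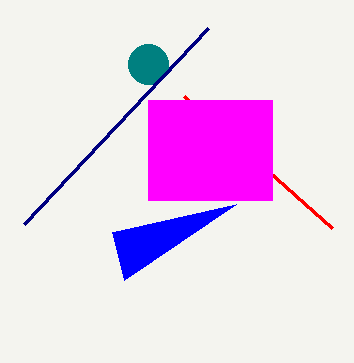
x0_1 = 332
y0_1 = 228
cx_2 = 148
cy_2 = 64
r_2 = 20
x1_3 = 24
y1_3 = 224
x0_4 = 148
y0_4 = 100
x1_4 = 272
x0_5 = 112
y0_5 = 232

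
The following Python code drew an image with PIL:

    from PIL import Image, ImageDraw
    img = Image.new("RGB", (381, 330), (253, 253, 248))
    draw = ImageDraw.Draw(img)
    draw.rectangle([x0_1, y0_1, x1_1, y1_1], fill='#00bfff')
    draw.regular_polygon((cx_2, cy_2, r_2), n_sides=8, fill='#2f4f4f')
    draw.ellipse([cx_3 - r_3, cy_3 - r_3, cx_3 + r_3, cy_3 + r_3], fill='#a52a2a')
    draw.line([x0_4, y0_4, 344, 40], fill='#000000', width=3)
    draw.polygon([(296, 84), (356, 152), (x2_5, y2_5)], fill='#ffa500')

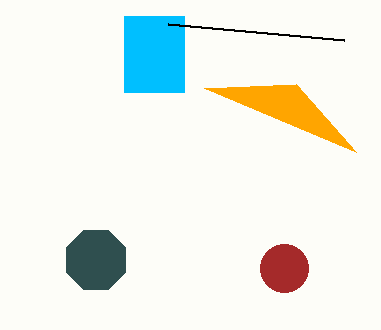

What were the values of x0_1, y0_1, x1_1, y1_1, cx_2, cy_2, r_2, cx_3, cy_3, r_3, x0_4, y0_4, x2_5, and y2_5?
x0_1 = 124, y0_1 = 16, x1_1 = 184, y1_1 = 92, cx_2 = 96, cy_2 = 260, r_2 = 32, cx_3 = 284, cy_3 = 268, r_3 = 24, x0_4 = 168, y0_4 = 24, x2_5 = 204, y2_5 = 88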